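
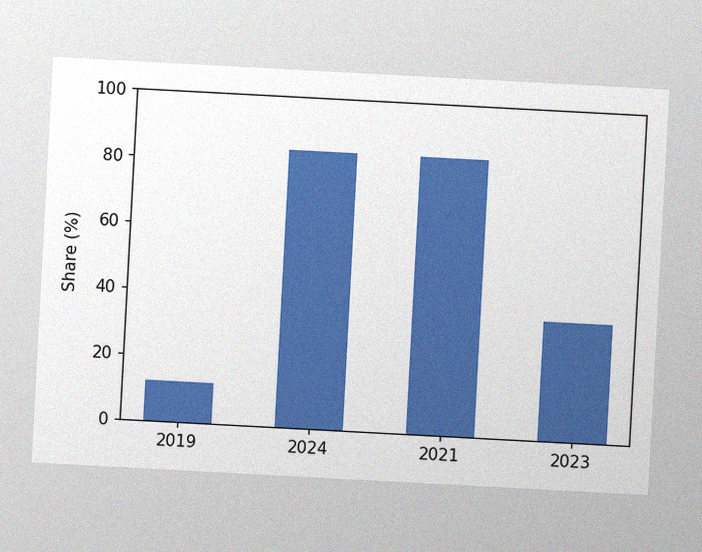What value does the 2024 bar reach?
The chart is tilted about 3° clockwise, with some photo noise. Reading along the chart's y-axis, the 2024 bar reaches 84%.

84%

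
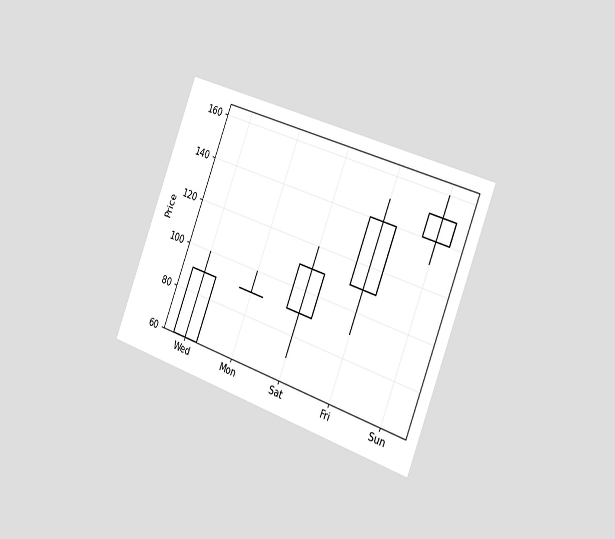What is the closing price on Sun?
The chart is tilted about 21° clockwise and viewed slightly from the right. The Sun candle closes at 150.

150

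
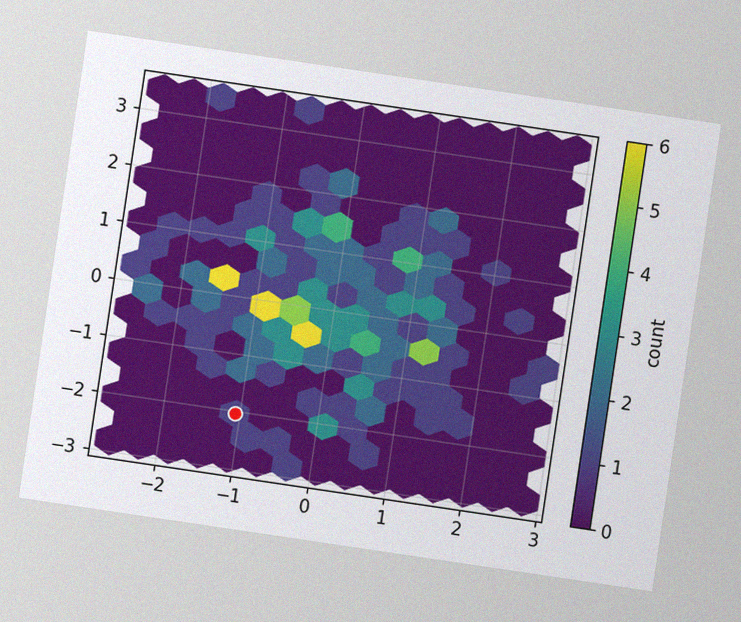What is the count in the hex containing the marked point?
1

The chart is tilted about 8° clockwise, with some photo noise. The marked hex reads 1 on the colorbar.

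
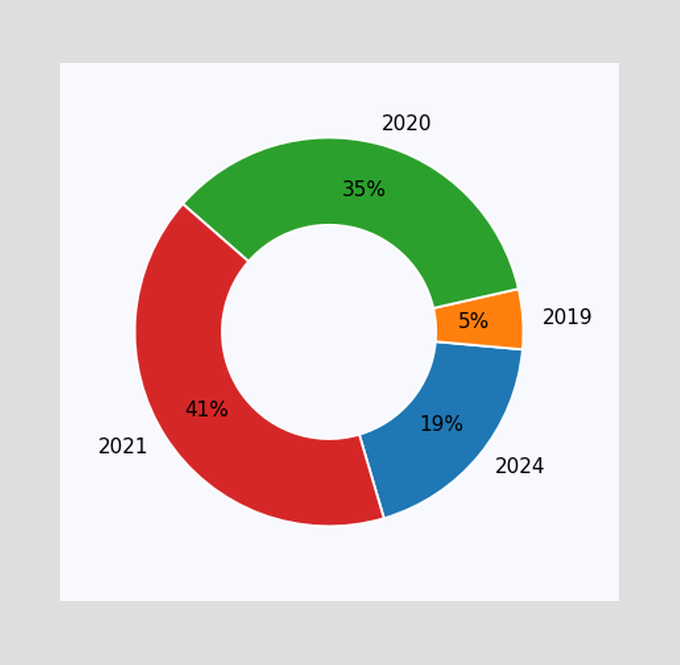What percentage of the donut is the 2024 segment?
The 2024 segment takes up 19% of the ring.

19%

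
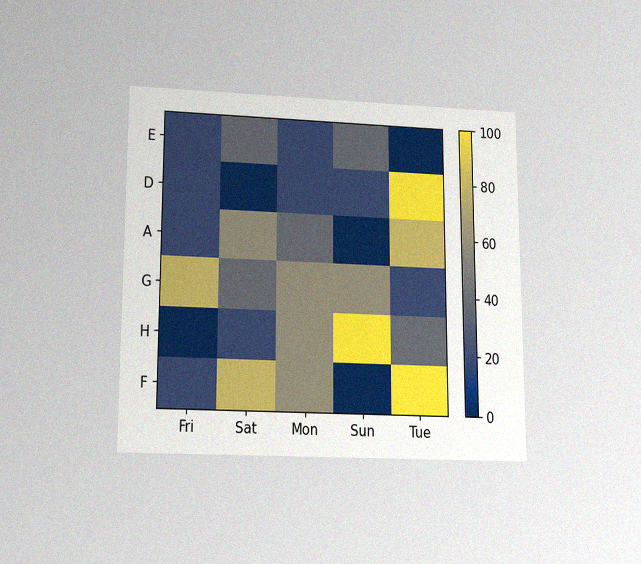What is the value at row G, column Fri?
The chart is viewed slightly from below, with some photo noise. Matching cell (G, Fri) against the colorbar gives 80.

80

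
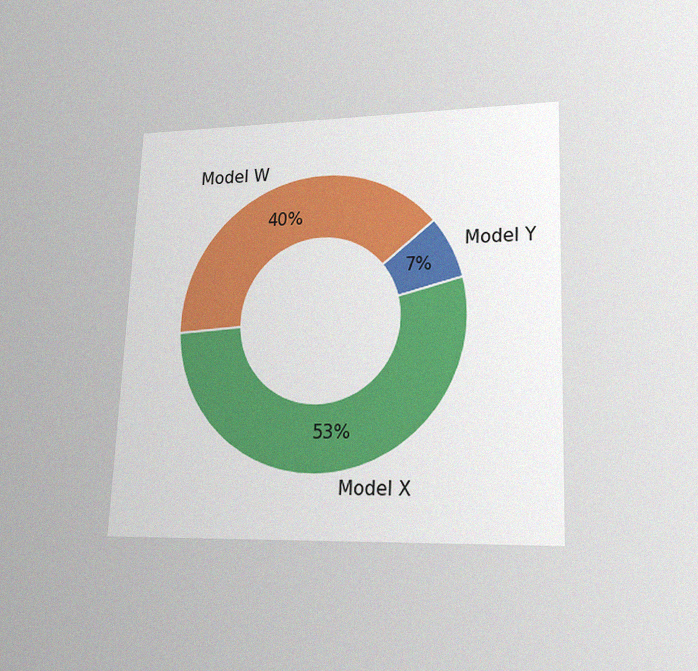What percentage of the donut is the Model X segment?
53%

The chart is tilted about 2° clockwise and viewed at a slight angle, with some photo noise. The Model X segment takes up 53% of the ring.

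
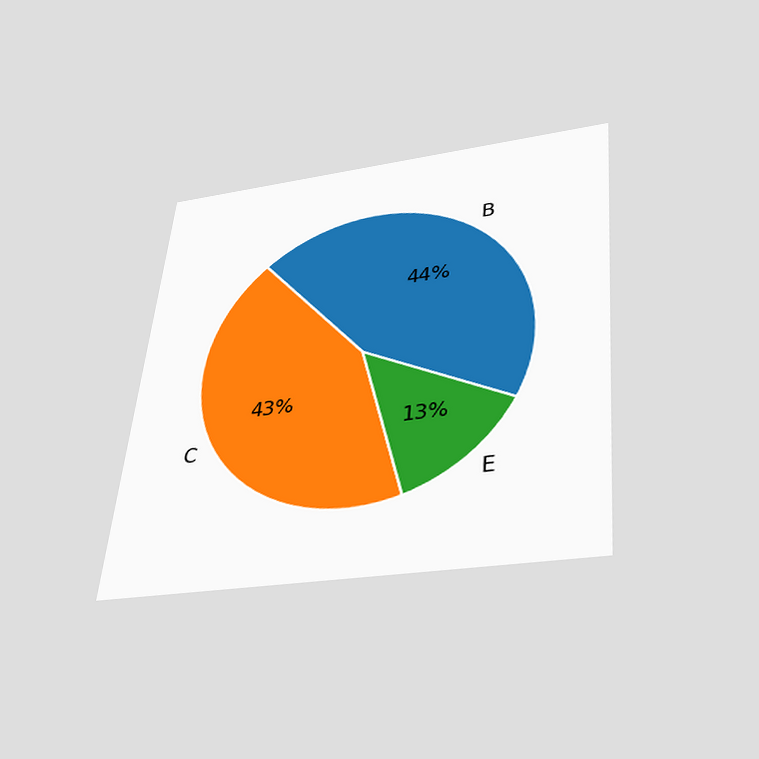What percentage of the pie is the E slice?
13%

The chart is tilted about 5° clockwise and viewed slightly from below. The E slice takes up 13% of the pie.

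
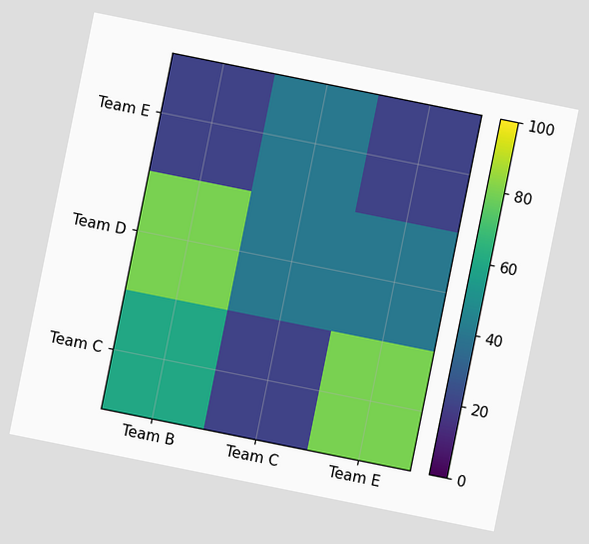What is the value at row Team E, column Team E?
20

The chart is tilted about 11° clockwise. Matching cell (Team E, Team E) against the colorbar gives 20.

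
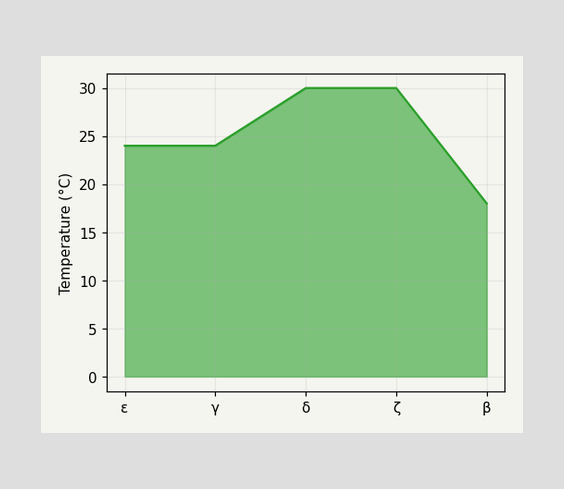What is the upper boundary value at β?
At β the upper boundary is at 18°C.

18°C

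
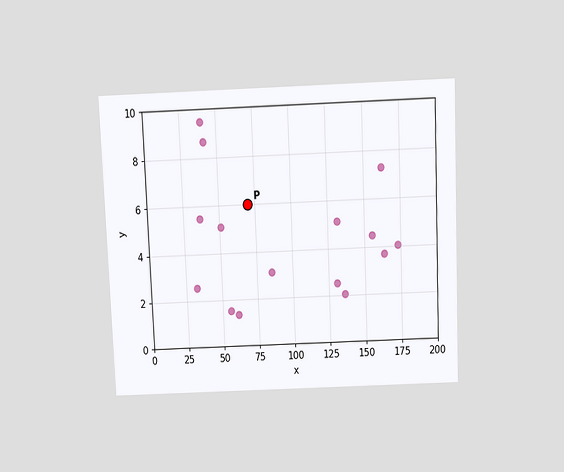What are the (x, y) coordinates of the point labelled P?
The chart is tilted about 2° counter-clockwise and viewed slightly from above. Following the gridlines from P to each axis, P sits at (70, 6).

(70, 6)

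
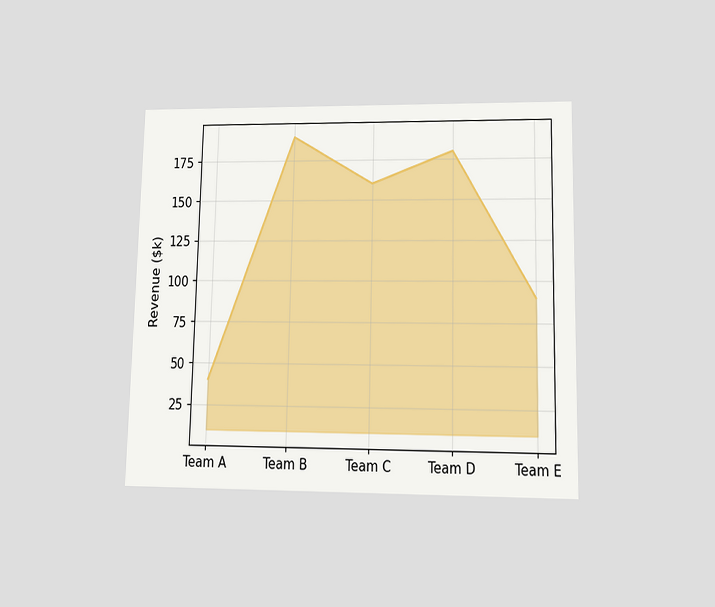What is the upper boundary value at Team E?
The chart is viewed at a slight angle. At Team E the upper boundary is at $90k.

$90k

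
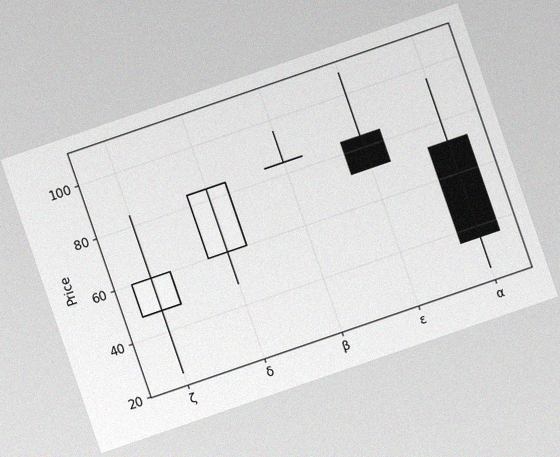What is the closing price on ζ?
60

The chart is tilted about 19° counter-clockwise, with some photo noise. The ζ candle closes at 60.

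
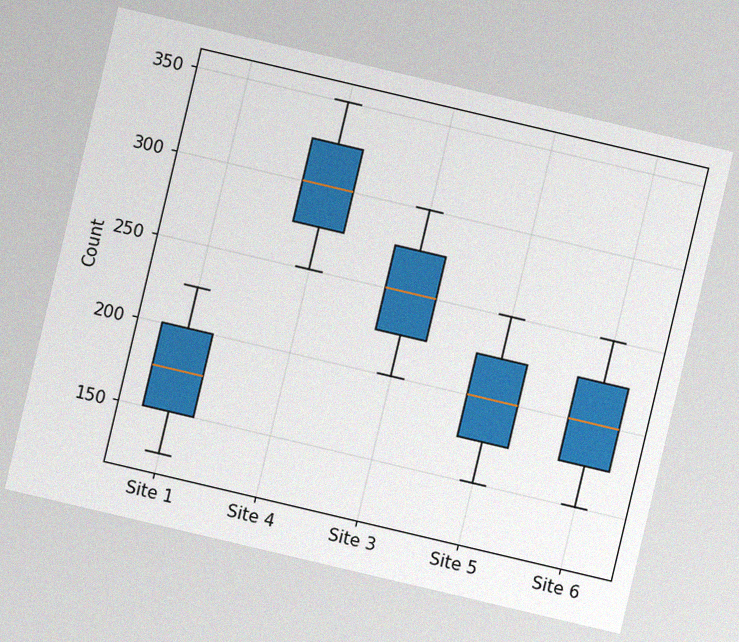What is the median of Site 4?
300

The chart is tilted about 13° clockwise, with some photo noise. The median line in the Site 4 box sits at 300.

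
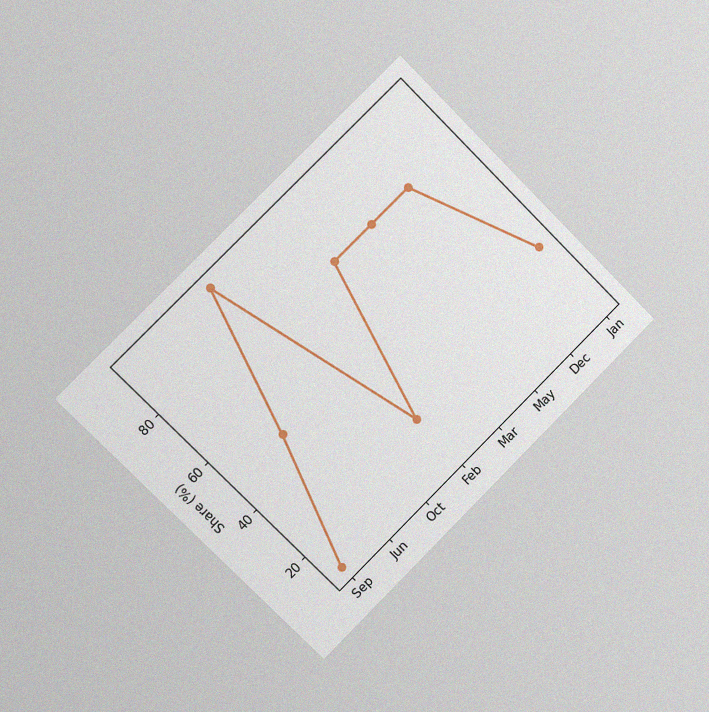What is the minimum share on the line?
10%

The chart is tilted about 45° counter-clockwise and viewed slightly from the left, with some photo noise. The lowest point is at Sep, and reading across to the y-axis gives 10%.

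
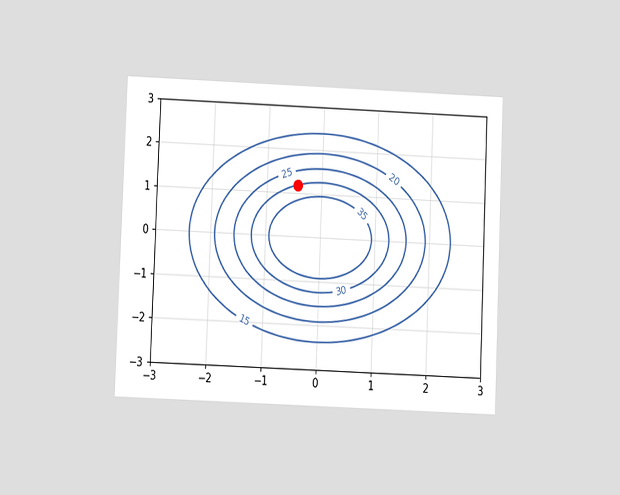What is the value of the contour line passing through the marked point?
The chart is tilted about 2° clockwise and viewed at a slight angle. The marked point sits on the contour labelled 30.

30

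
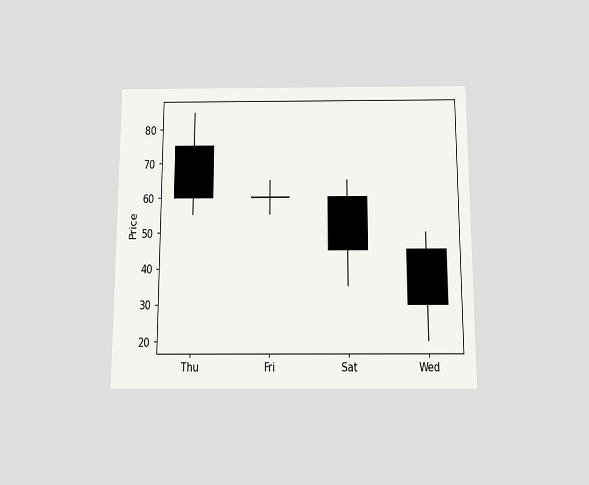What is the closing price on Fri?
60

The chart is viewed slightly from below. The Fri candle closes at 60.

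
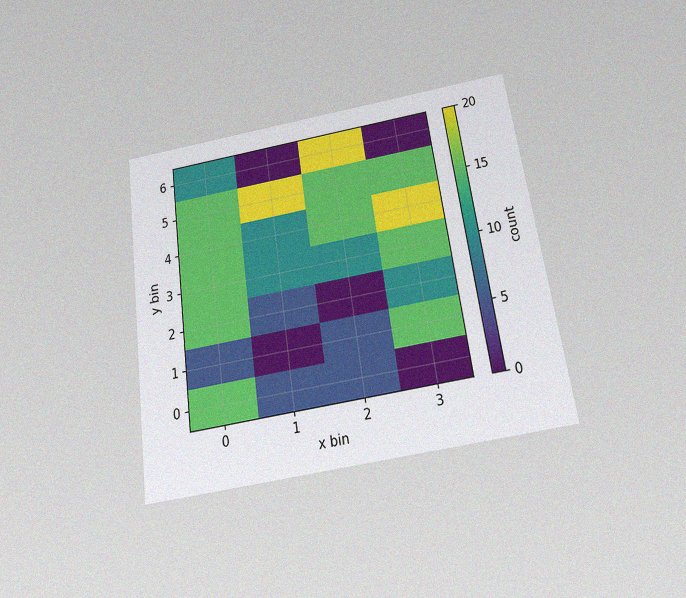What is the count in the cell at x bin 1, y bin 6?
0

The chart is tilted about 8° counter-clockwise and viewed slightly from below, with some photo noise. Matching the cell (1, 6) against the colorbar gives 0.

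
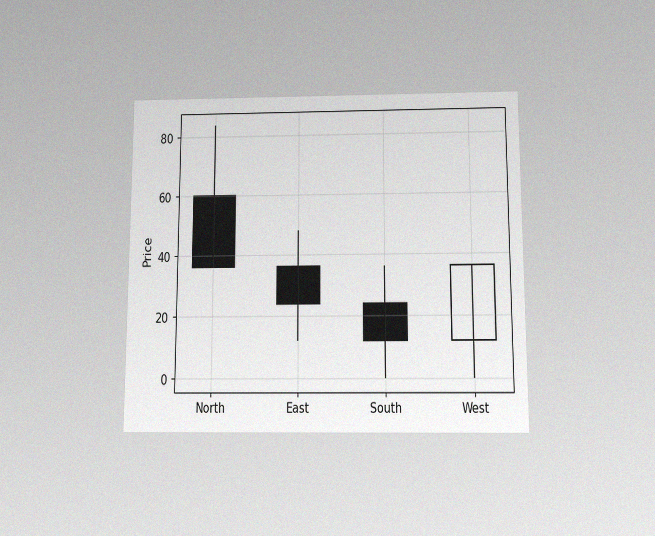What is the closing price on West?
36

The chart is viewed slightly from below, with some photo noise. The West candle closes at 36.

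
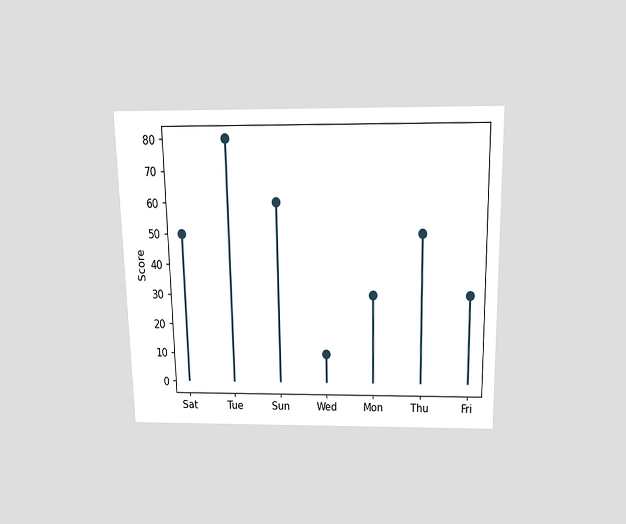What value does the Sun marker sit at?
60

The chart is viewed slightly from above. The Sun marker sits at 60.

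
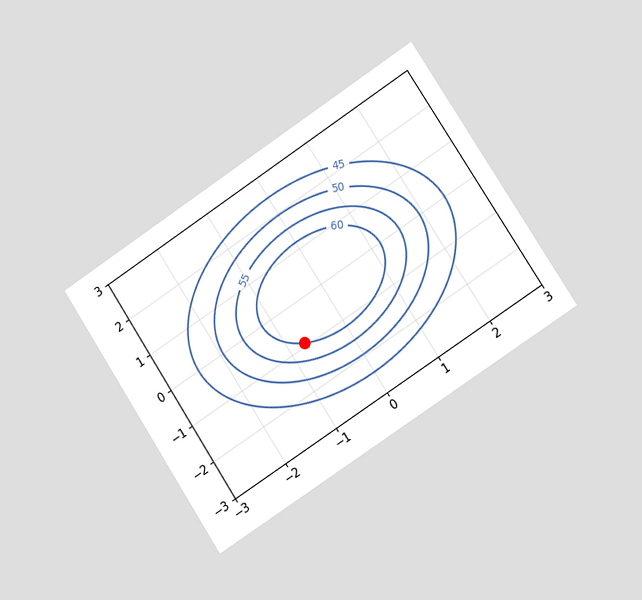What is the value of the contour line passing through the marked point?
The chart is tilted about 33° counter-clockwise and viewed slightly from the right. The marked point sits on the contour labelled 60.

60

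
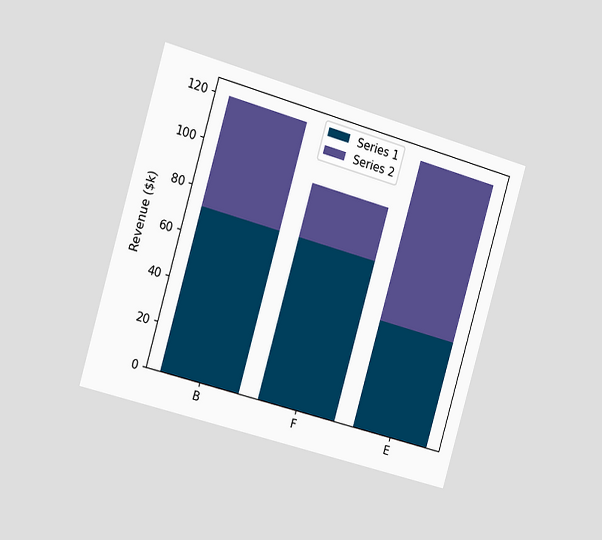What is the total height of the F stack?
The chart is tilted about 16° clockwise and viewed slightly from the left. The F stack's top reaches $96k on the y-axis.

$96k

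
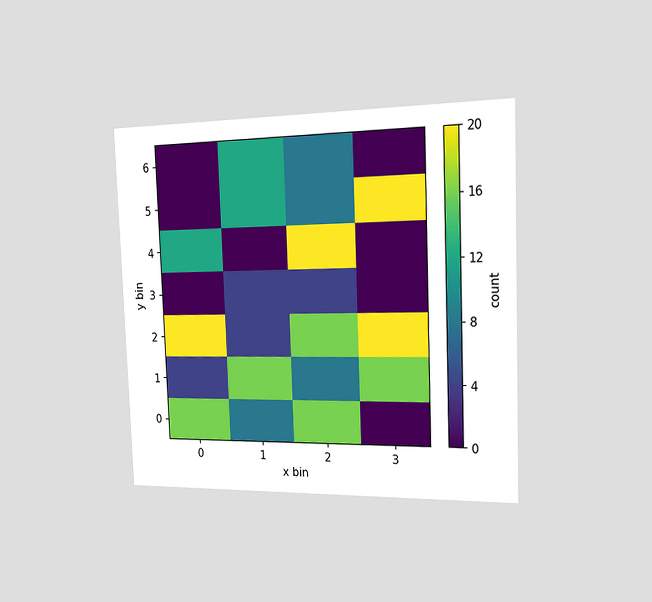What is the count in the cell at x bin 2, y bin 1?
8

The chart is tilted about 2° counter-clockwise and viewed slightly from the right. Matching the cell (2, 1) against the colorbar gives 8.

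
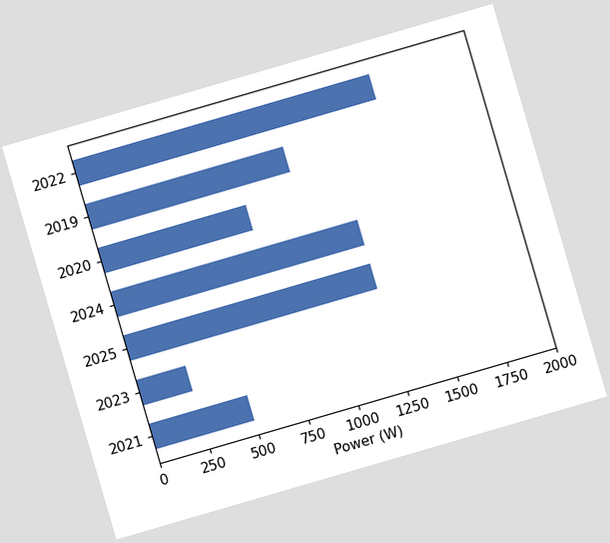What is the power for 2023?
250W

The chart is tilted about 16° counter-clockwise. Reading along the chart's x-axis, the 2023 bar reaches 250W.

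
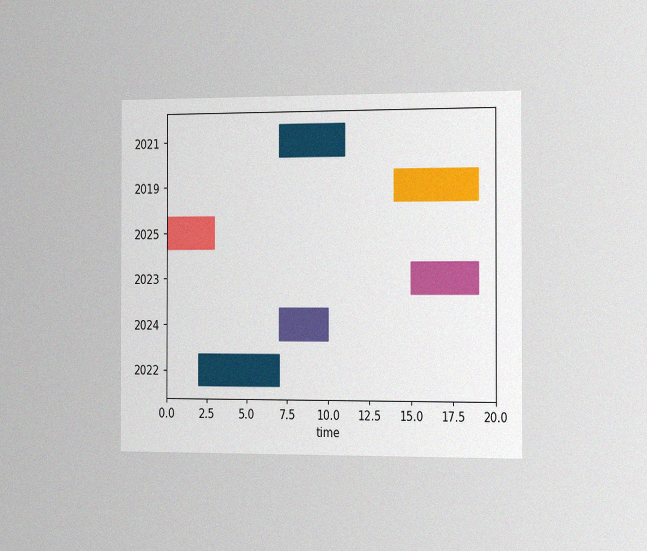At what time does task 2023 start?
15

The chart is viewed slightly from the right, with some photo noise. The 2023 bar begins at t=15.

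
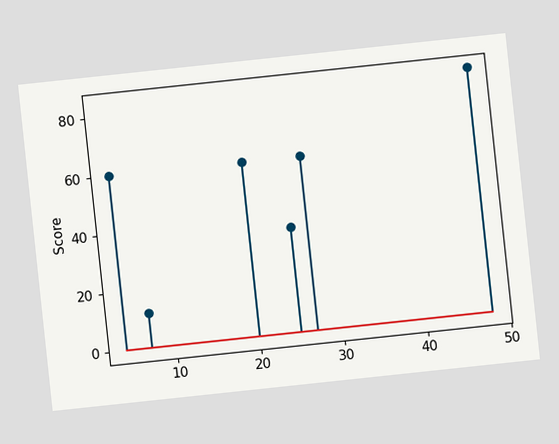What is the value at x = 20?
60

The chart is tilted about 6° counter-clockwise. The stem at x=20 reaches 60.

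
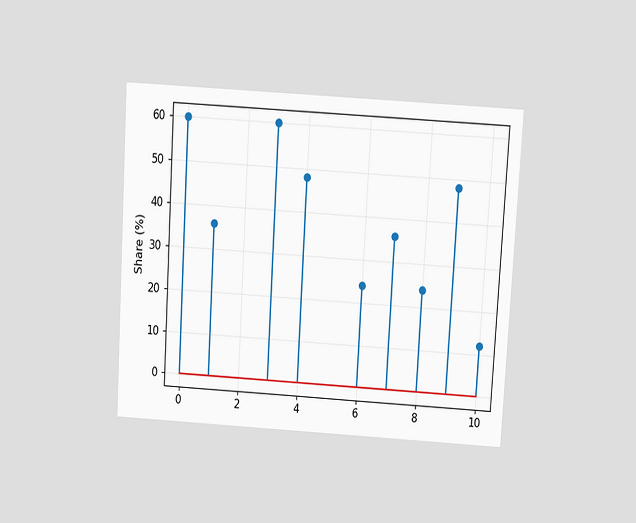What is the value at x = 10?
12%

The chart is tilted about 3° clockwise and viewed slightly from above. The stem at x=10 reaches 12%.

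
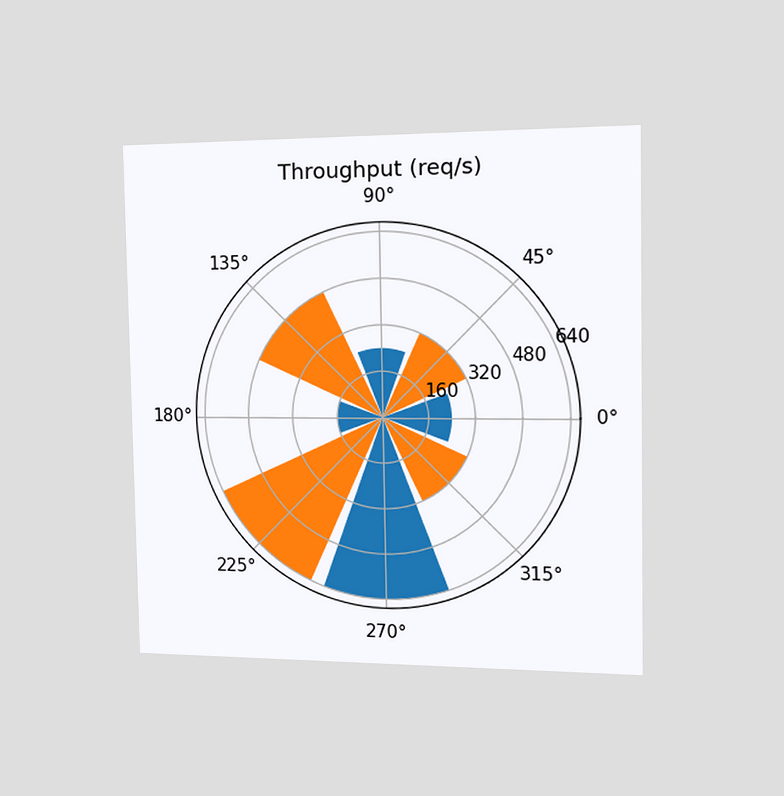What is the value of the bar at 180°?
The chart is viewed slightly from the right. The bar at 180° reaches 160req/s on the radial axis.

160req/s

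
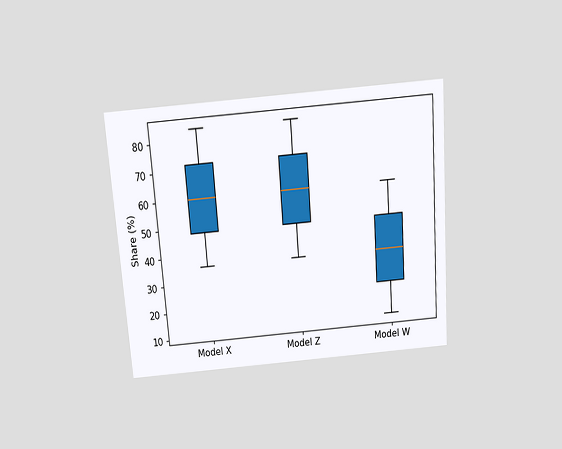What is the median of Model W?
36%

The chart is tilted about 4° counter-clockwise and viewed slightly from above. The median line in the Model W box sits at 36%.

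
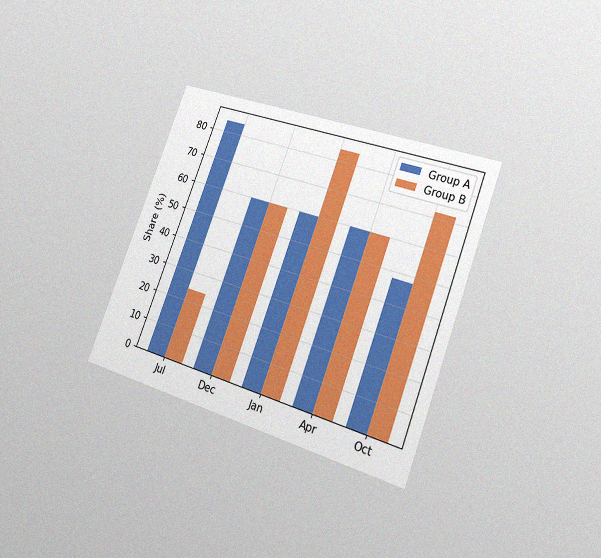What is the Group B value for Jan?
The chart is tilted about 20° clockwise and viewed at a slight angle, with some photo noise. The Group B bar at Jan reaches 84% on the y-axis.

84%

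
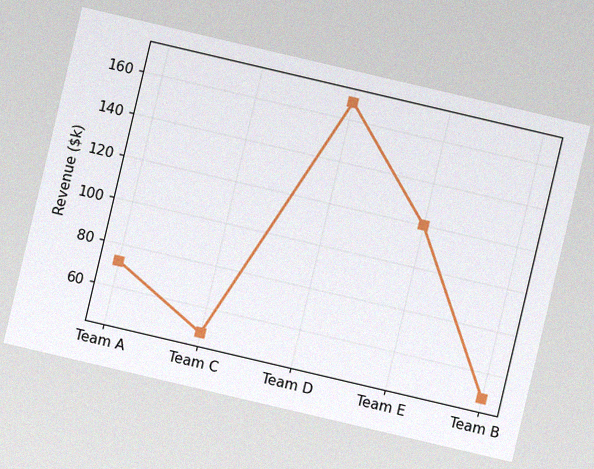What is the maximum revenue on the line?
$168k

The chart is tilted about 13° clockwise, with some photo noise. The highest point is at Team D, and reading across to the y-axis gives $168k.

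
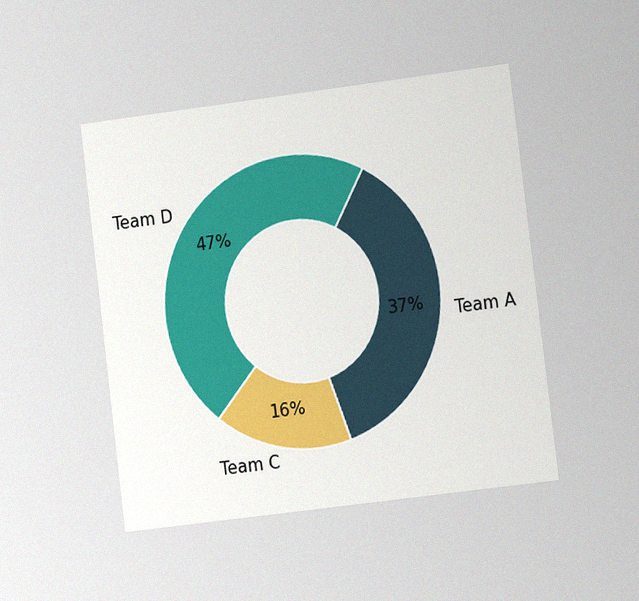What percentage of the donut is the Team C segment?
16%

The chart is tilted about 7° counter-clockwise and viewed at a slight angle, with some photo noise. The Team C segment takes up 16% of the ring.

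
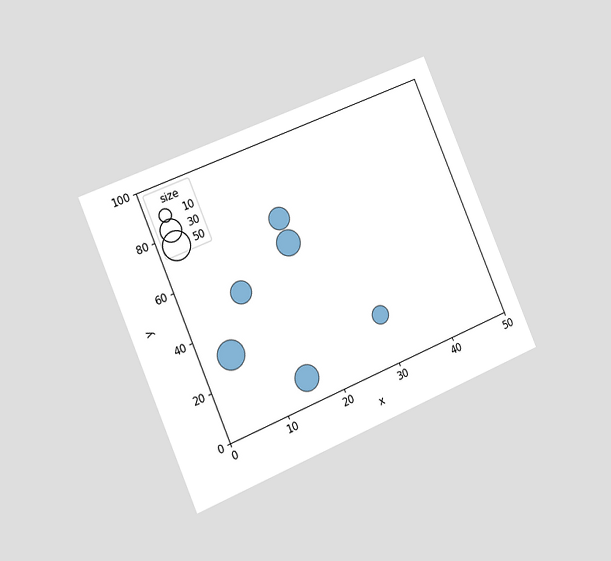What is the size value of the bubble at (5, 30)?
50

The chart is tilted about 23° counter-clockwise and viewed slightly from the left. Matching the bubble at (5, 30) against the size legend gives 50.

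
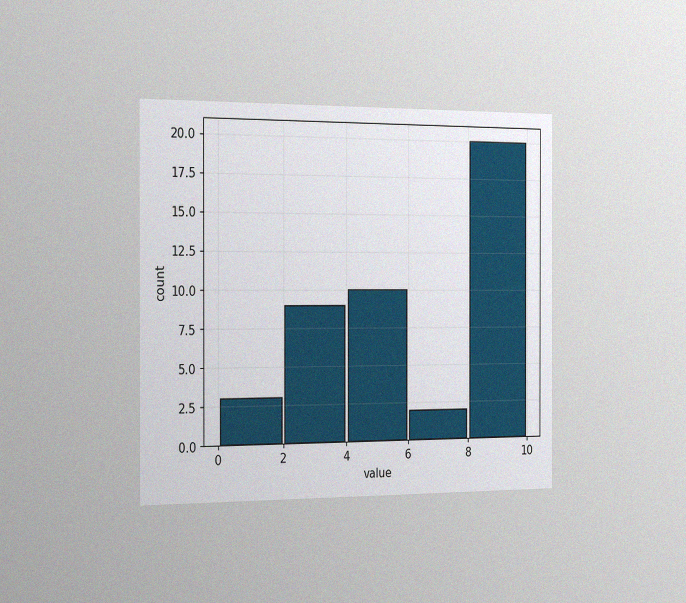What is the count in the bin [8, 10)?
20

The chart is viewed slightly from the left, with some photo noise. The [8, 10) bin has height 20.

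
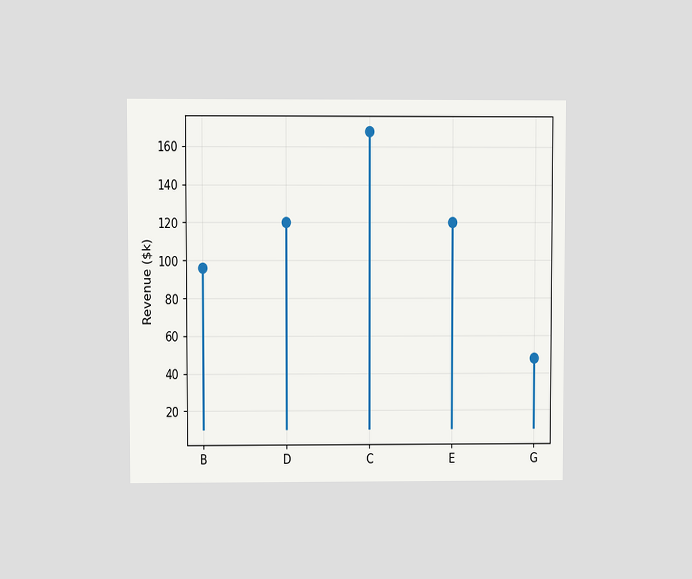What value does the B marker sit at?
The chart is viewed at a slight angle. The B marker sits at $96k.

$96k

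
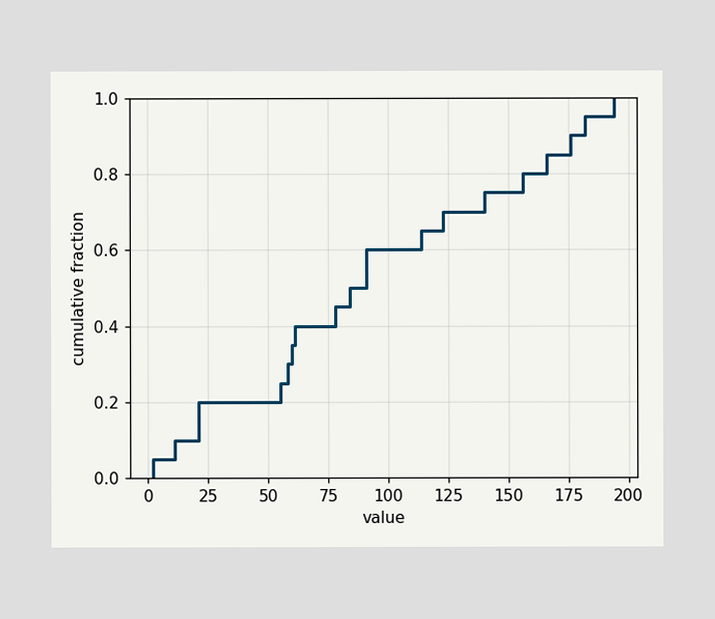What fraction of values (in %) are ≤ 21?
20%

At x=21 the ECDF step is at 20%.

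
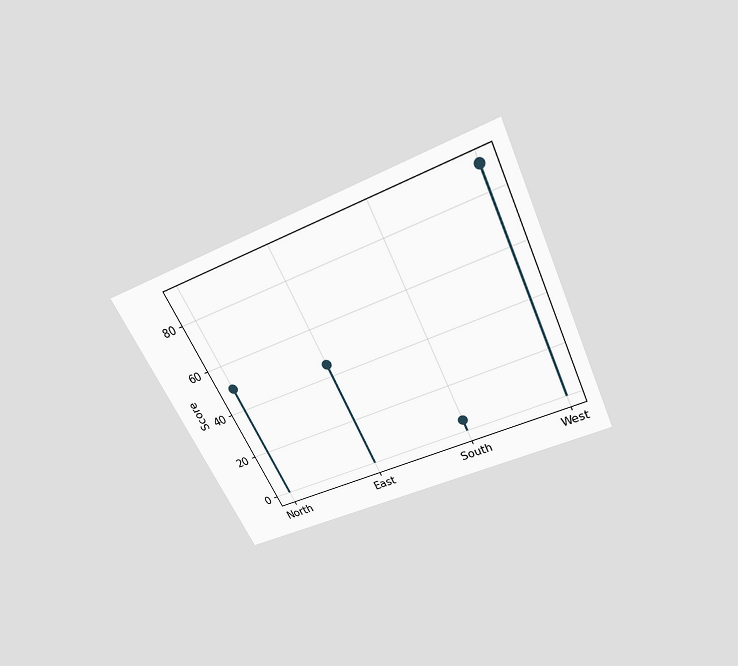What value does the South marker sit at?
The chart is tilted about 26° counter-clockwise and viewed slightly from above. The South marker sits at 5.

5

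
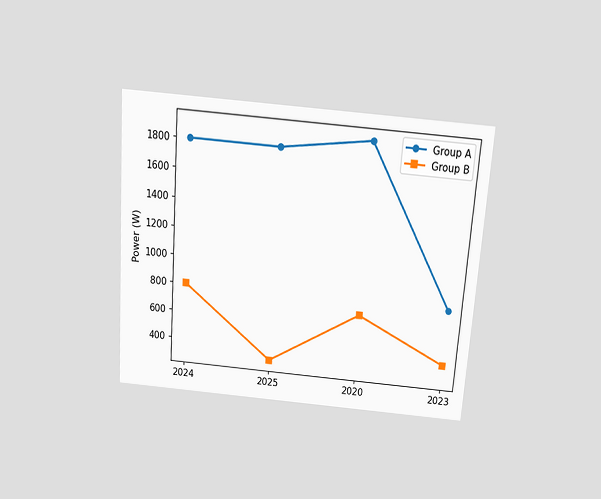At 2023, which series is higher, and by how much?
Group A, by 400W

The chart is tilted about 4° clockwise and viewed slightly from above. At 2023, Group A sits above the other line by 400W.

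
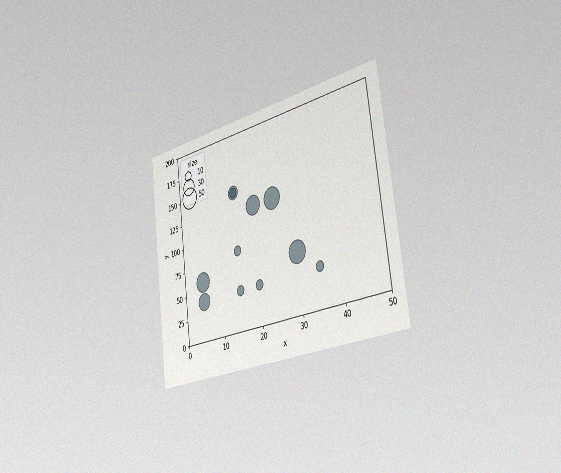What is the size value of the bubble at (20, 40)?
10

The chart is tilted about 7° counter-clockwise and viewed slightly from the right, with some photo noise. Matching the bubble at (20, 40) against the size legend gives 10.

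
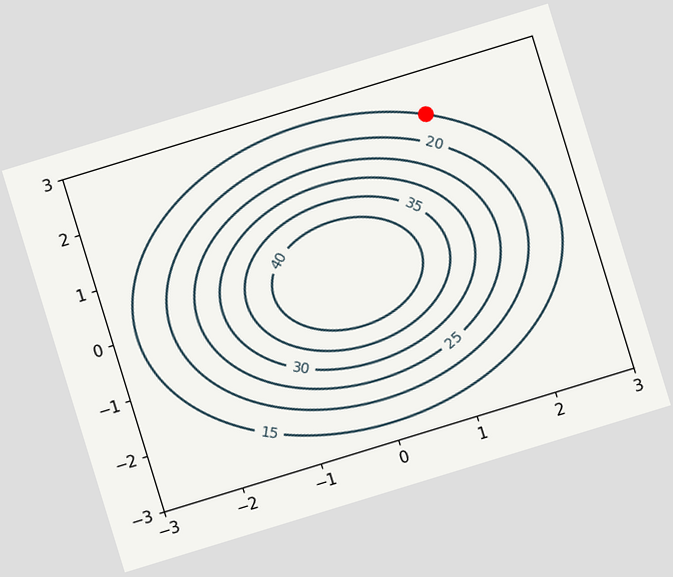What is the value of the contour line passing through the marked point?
The chart is tilted about 17° counter-clockwise. The marked point sits on the contour labelled 15.

15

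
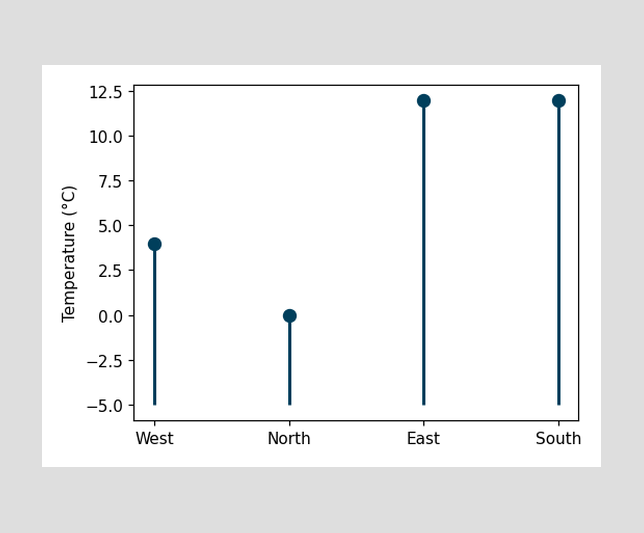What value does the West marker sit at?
4°C

The West marker sits at 4°C.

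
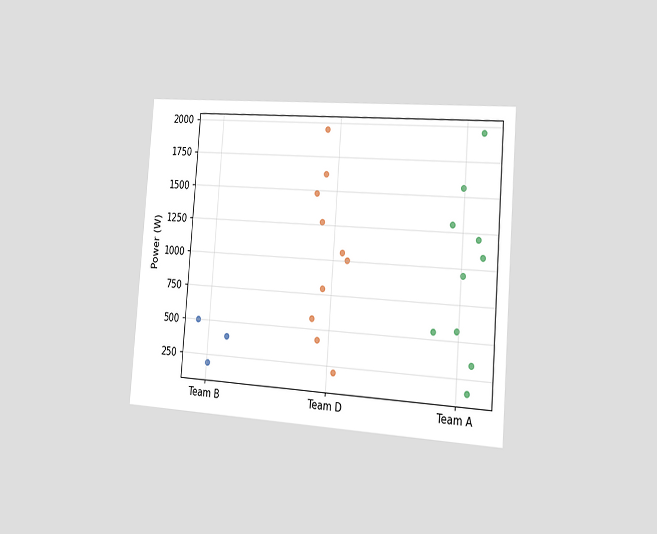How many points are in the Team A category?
10

The chart is tilted about 4° clockwise and viewed slightly from the right. Counting the markers in the Team A column gives 10.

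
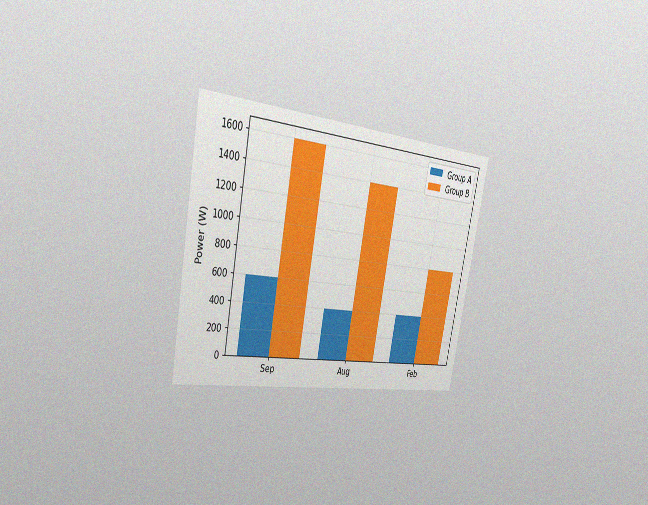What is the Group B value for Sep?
The chart is tilted about 11° clockwise and viewed slightly from the left, with some photo noise. The Group B bar at Sep reaches 1600W on the y-axis.

1600W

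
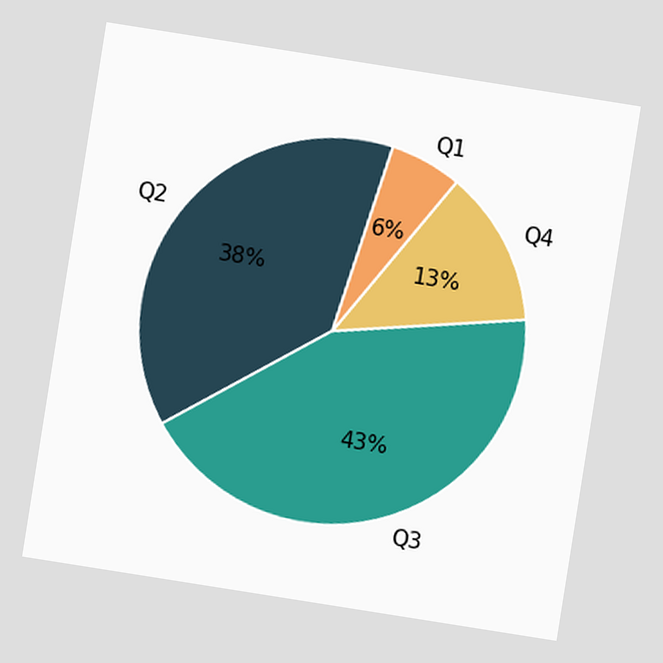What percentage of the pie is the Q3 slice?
The chart is tilted about 9° clockwise. The Q3 slice takes up 43% of the pie.

43%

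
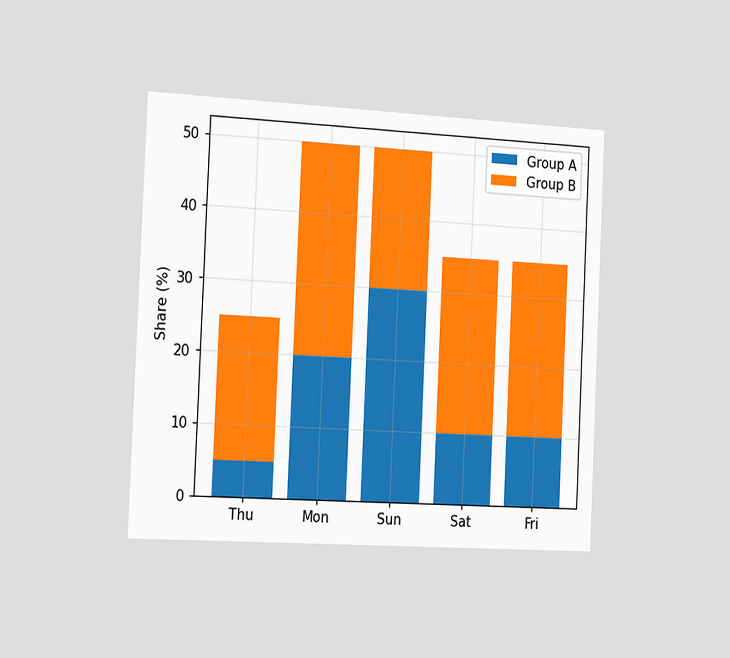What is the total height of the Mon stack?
50%

The chart is tilted about 3° clockwise and viewed slightly from the left. The Mon stack's top reaches 50% on the y-axis.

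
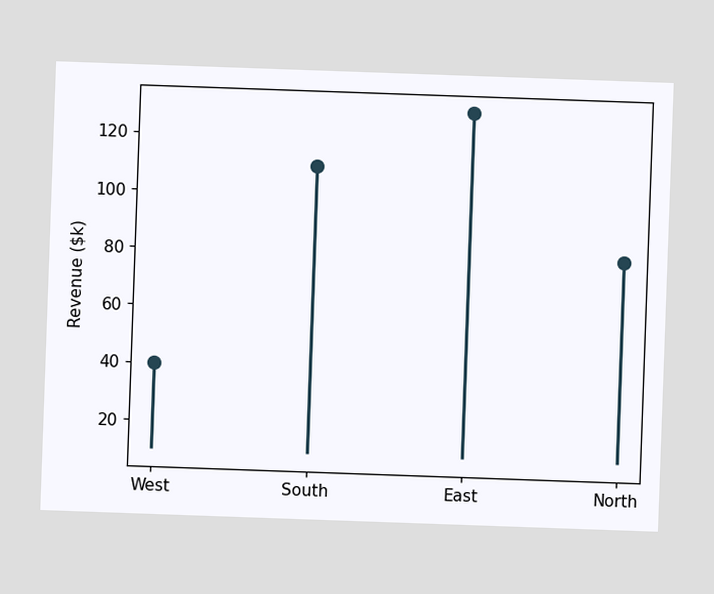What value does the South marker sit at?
$110k

The chart is tilted about 2° clockwise. The South marker sits at $110k.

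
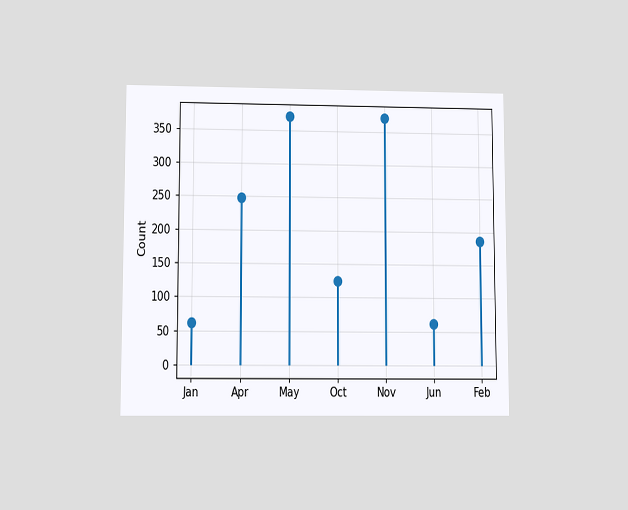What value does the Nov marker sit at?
372

The chart is viewed at a slight angle. The Nov marker sits at 372.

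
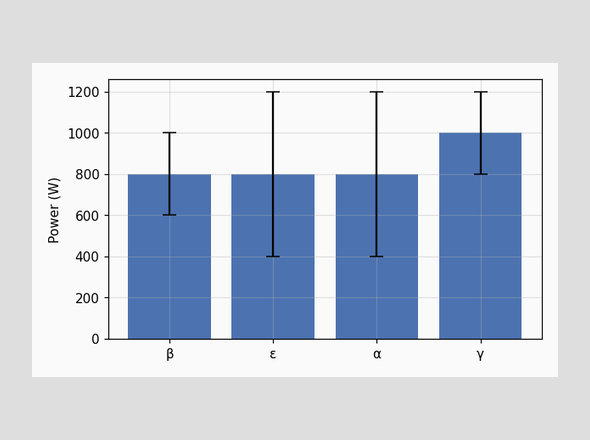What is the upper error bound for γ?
The γ bar's upper whisker reaches 1200W.

1200W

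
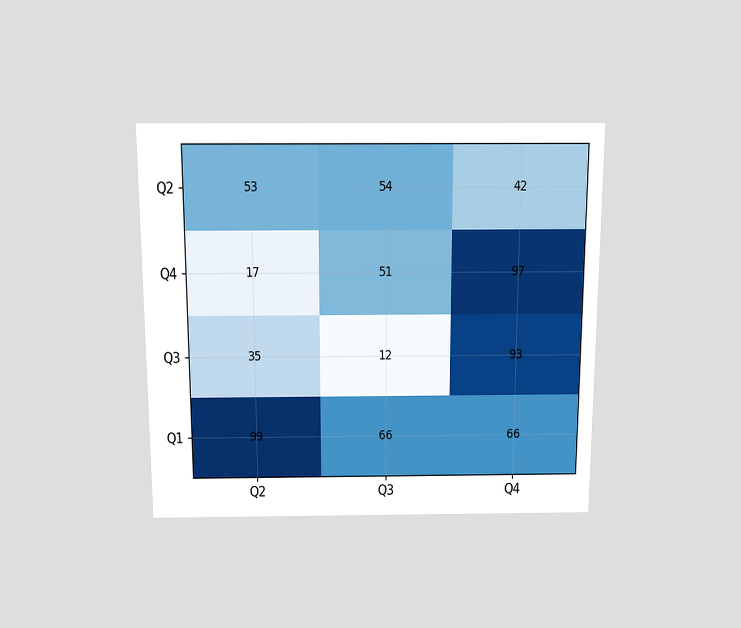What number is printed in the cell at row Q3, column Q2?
The chart is viewed slightly from above. The (Q3, Q2) cell reads 35.

35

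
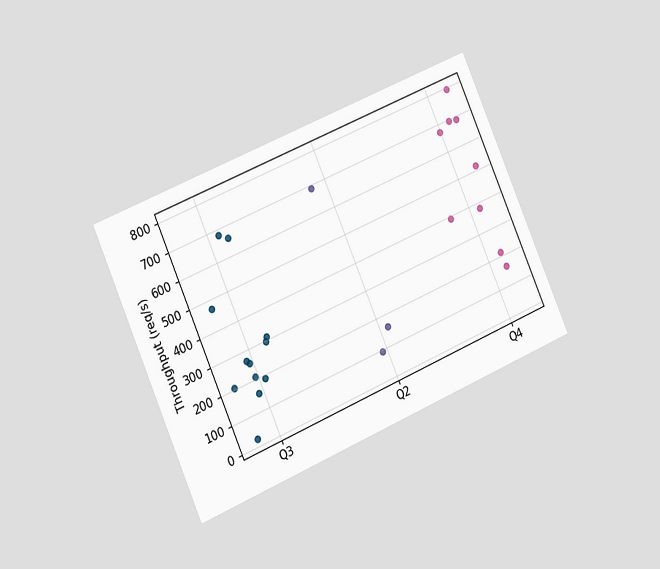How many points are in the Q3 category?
12

The chart is tilted about 23° counter-clockwise and viewed slightly from the left. Counting the markers in the Q3 column gives 12.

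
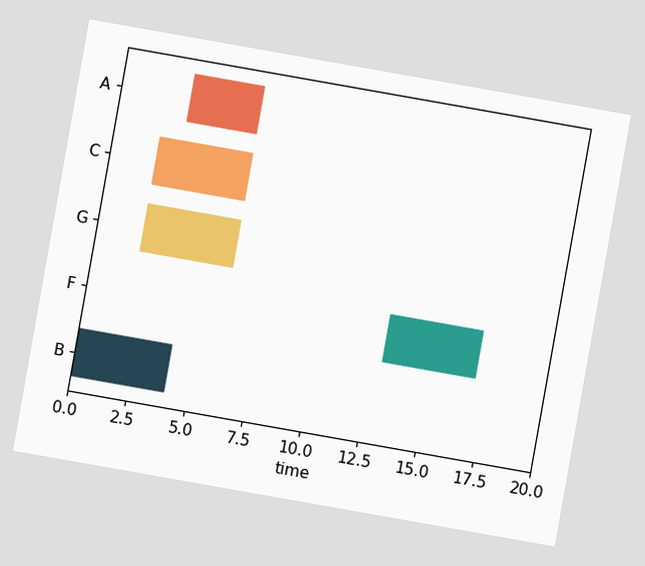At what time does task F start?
The chart is tilted about 10° clockwise. The F bar begins at t=13.

13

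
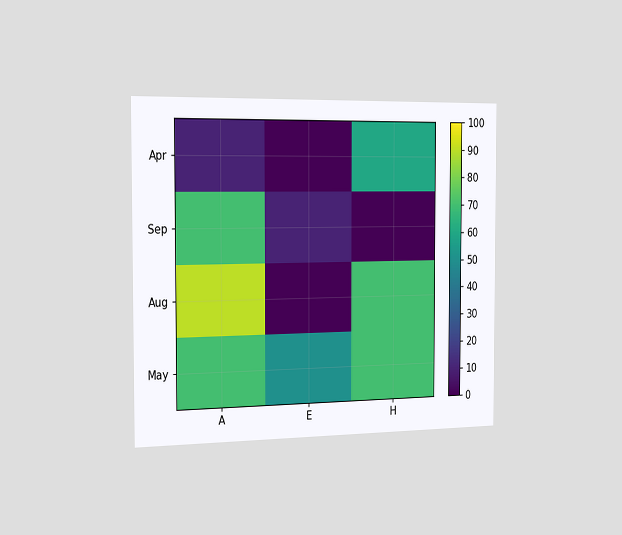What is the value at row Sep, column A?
70

The chart is viewed slightly from the left. Matching cell (Sep, A) against the colorbar gives 70.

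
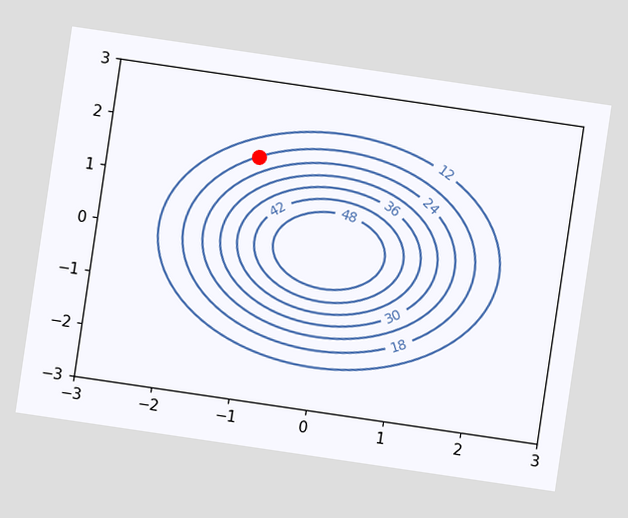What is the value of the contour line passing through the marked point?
The chart is tilted about 8° clockwise. The marked point sits on the contour labelled 18.

18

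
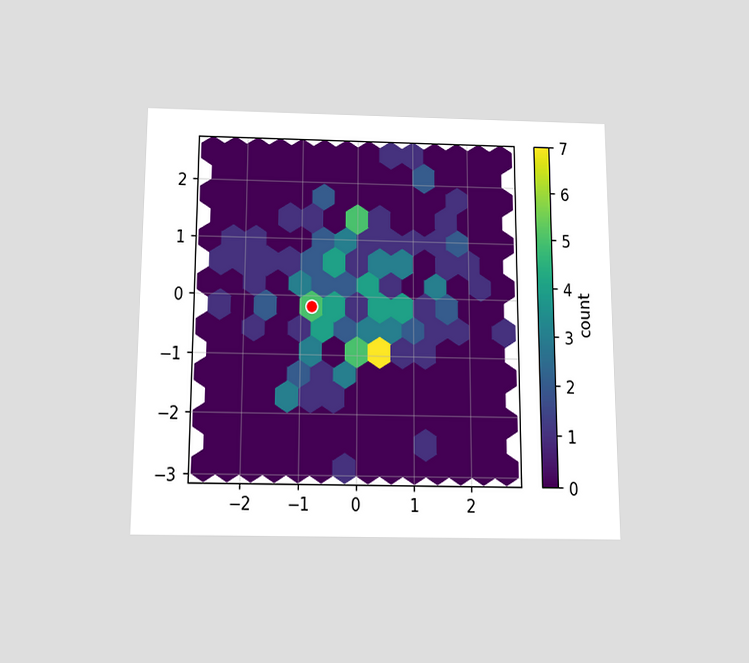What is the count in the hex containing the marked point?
5

The chart is viewed slightly from below. The marked hex reads 5 on the colorbar.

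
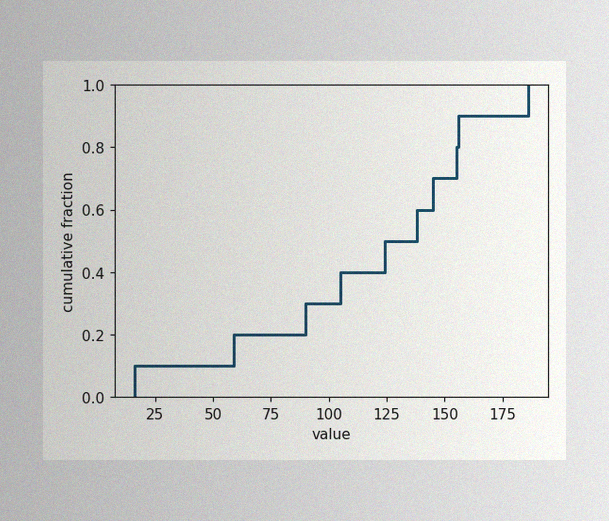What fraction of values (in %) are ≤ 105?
40%

The image has some photo noise and uneven lighting. At x=105 the ECDF step is at 40%.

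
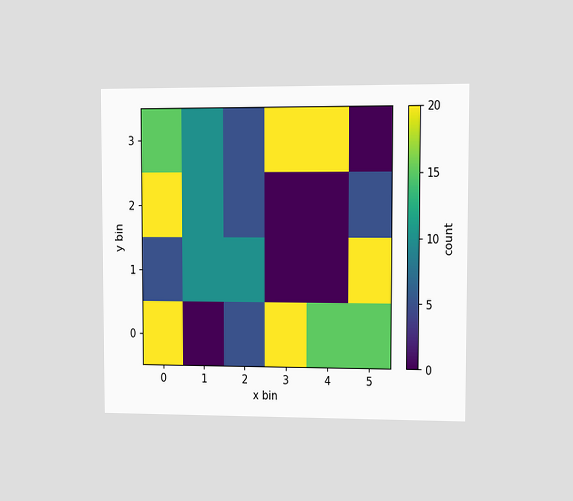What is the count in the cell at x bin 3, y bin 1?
The chart is viewed at a slight angle. Matching the cell (3, 1) against the colorbar gives 0.

0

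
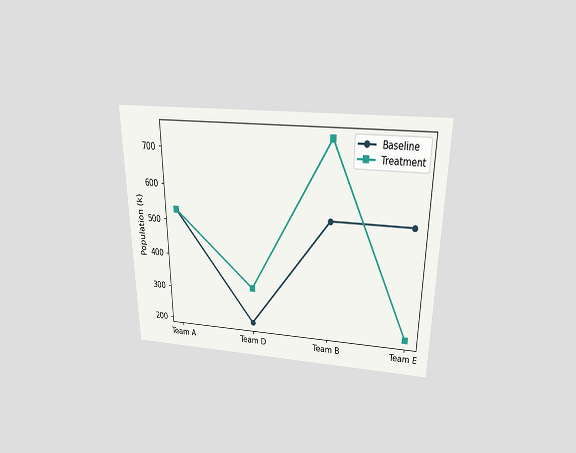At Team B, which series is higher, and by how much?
Treatment, by 212k

The chart is viewed slightly from above. At Team B, Treatment sits above the other line by 212k.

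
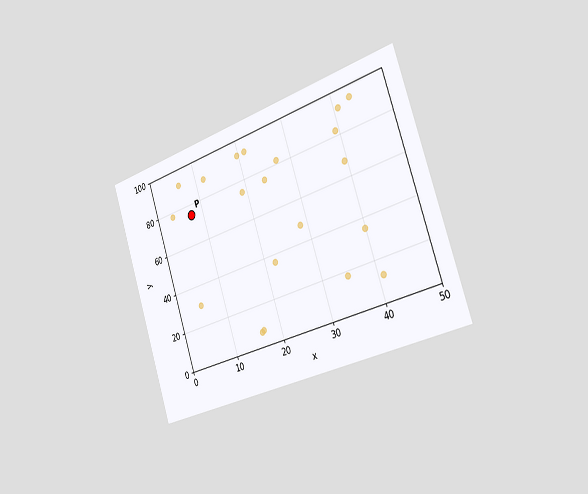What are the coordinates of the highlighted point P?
(7.5, 75)

The chart is tilted about 18° counter-clockwise and viewed slightly from the right. Following the gridlines from P to each axis, P sits at (7.5, 75).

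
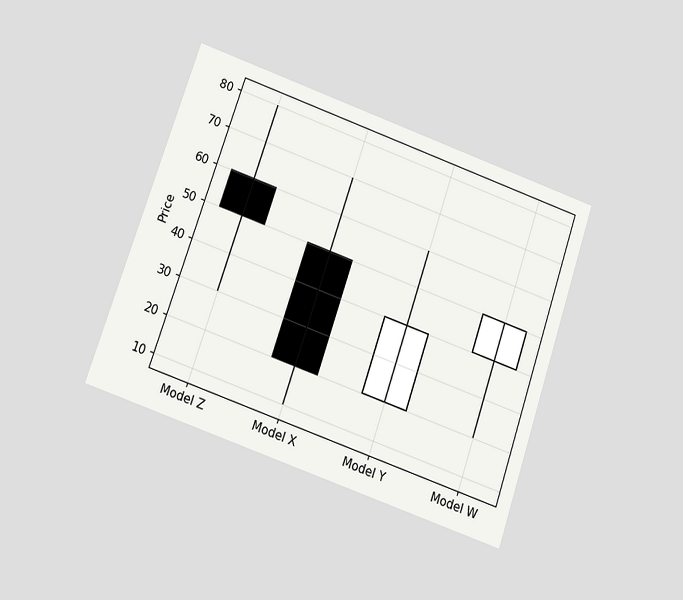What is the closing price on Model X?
The chart is tilted about 19° clockwise and viewed slightly from below. The Model X candle closes at 20.

20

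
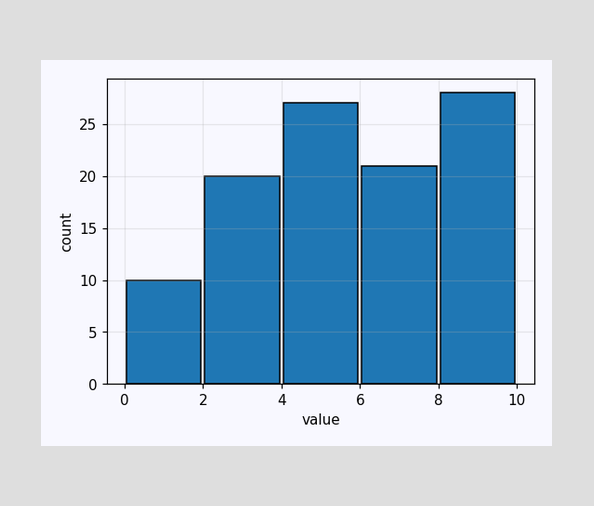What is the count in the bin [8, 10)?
The [8, 10) bin has height 28.

28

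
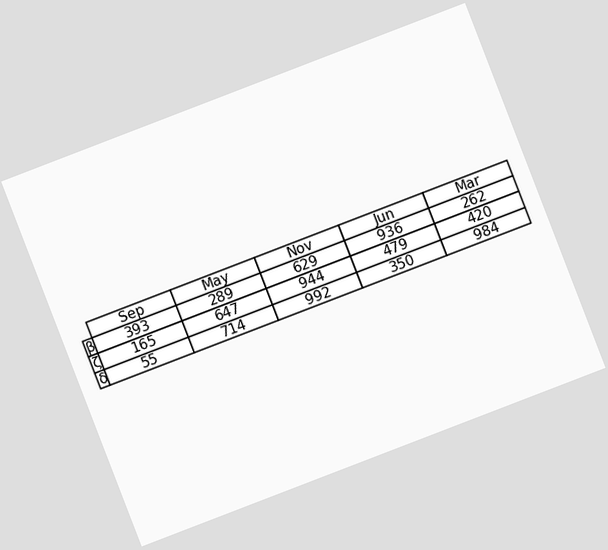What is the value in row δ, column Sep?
The chart is tilted about 21° counter-clockwise. The (δ, Sep) cell reads 55.

55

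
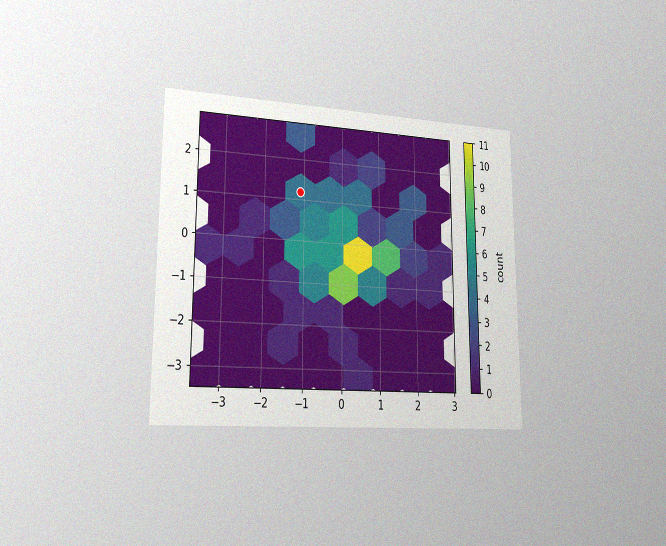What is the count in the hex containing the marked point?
The chart is viewed slightly from the left, with some photo noise. The marked hex reads 4 on the colorbar.

4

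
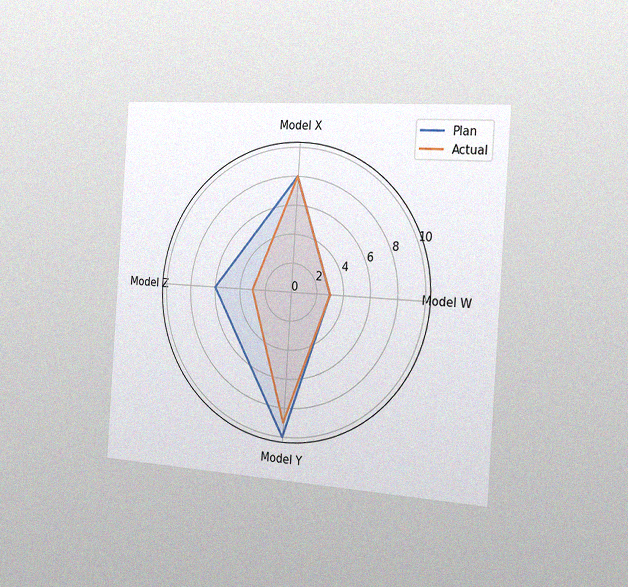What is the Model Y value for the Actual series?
The chart is tilted about 4° clockwise and viewed slightly from the right, with some photo noise. On the Model Y axis, Actual reaches 9.

9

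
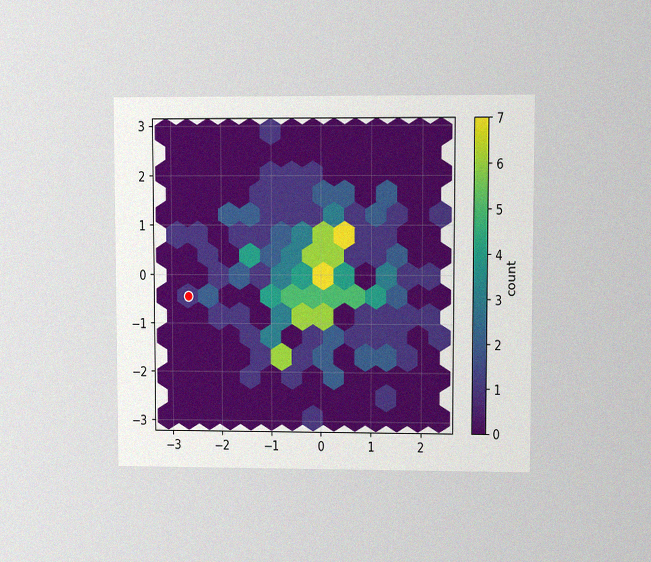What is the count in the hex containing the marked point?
1

The chart is viewed at a slight angle, with some photo noise. The marked hex reads 1 on the colorbar.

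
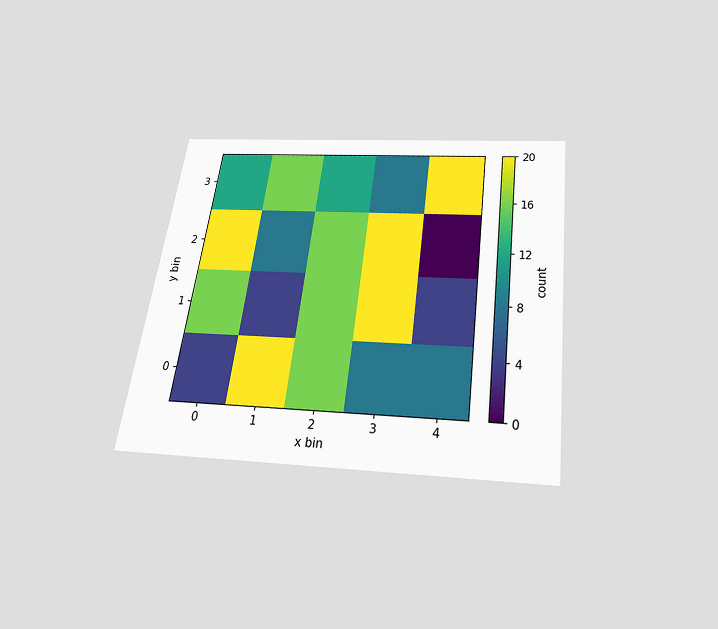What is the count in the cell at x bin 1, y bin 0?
20

The chart is tilted about 8° clockwise and viewed slightly from below. Matching the cell (1, 0) against the colorbar gives 20.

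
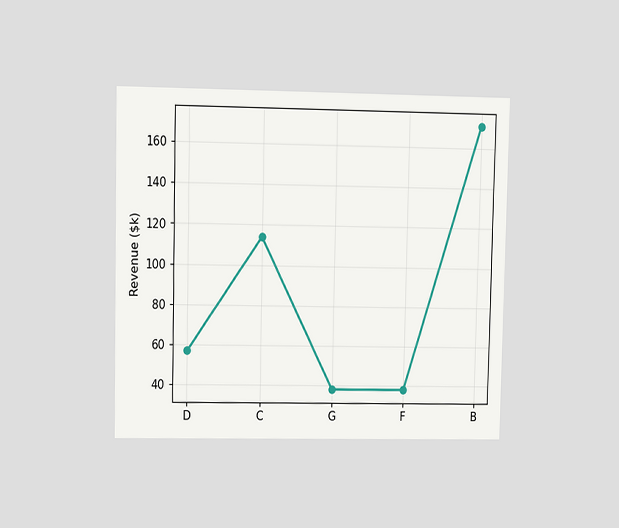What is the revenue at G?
The chart is viewed at a slight angle. At G, the line is at $38k.

$38k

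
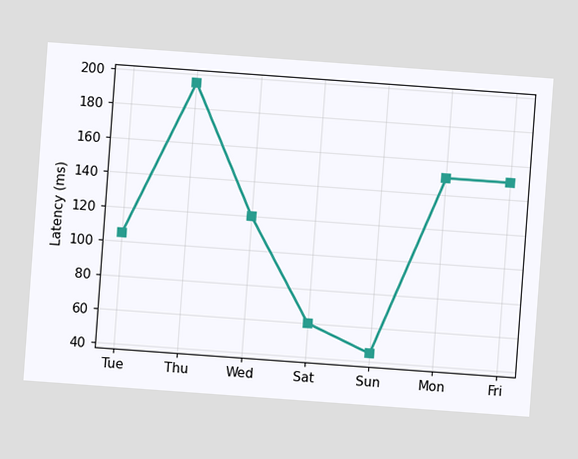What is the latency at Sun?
The chart is tilted about 4° clockwise. At Sun, the line is at 45ms.

45ms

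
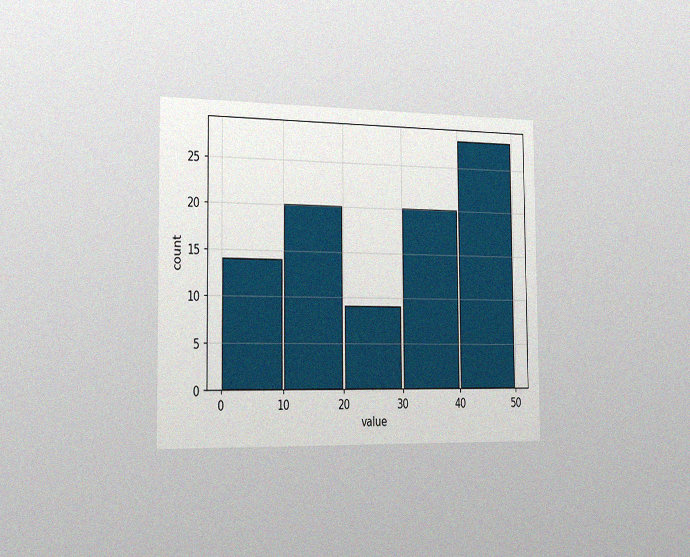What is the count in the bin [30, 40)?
20

The chart is viewed slightly from the left, with some photo noise. The [30, 40) bin has height 20.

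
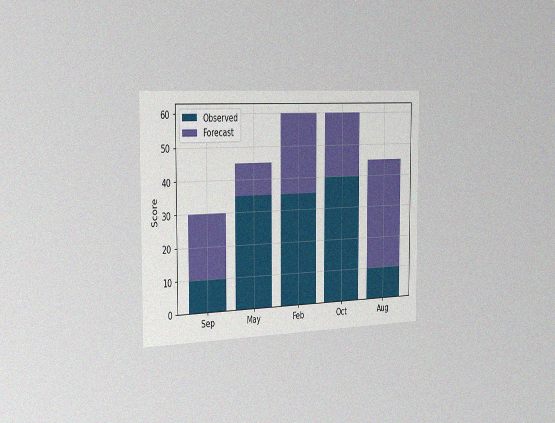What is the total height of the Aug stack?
45

The chart is viewed slightly from the left, with some photo noise. The Aug stack's top reaches 45 on the y-axis.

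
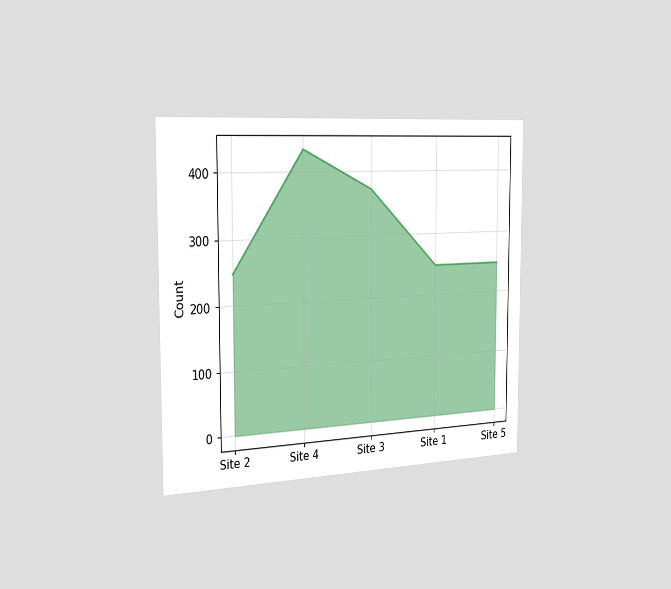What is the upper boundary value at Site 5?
248

The chart is viewed slightly from the left. At Site 5 the upper boundary is at 248.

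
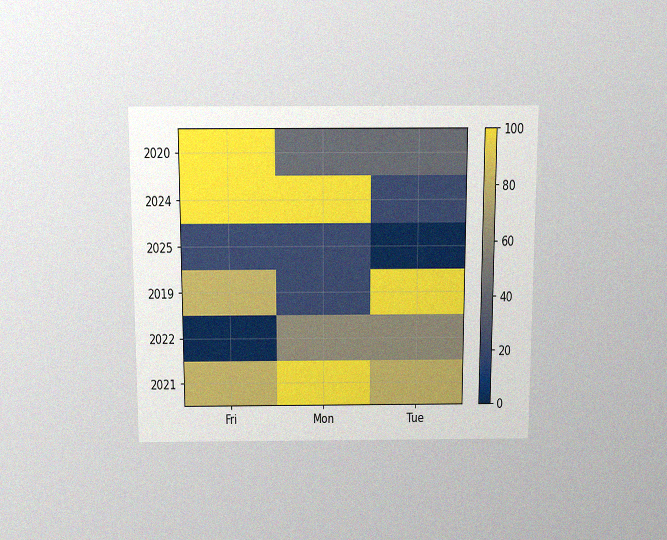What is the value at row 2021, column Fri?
80

The chart is viewed slightly from above, with some photo noise. Matching cell (2021, Fri) against the colorbar gives 80.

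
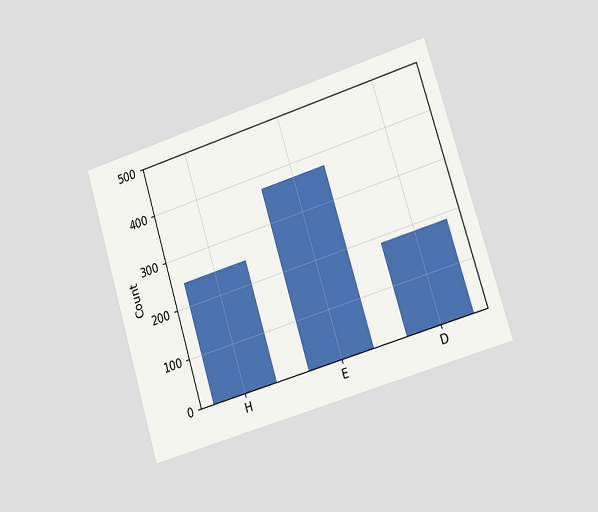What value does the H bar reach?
The chart is tilted about 17° counter-clockwise and viewed at a slight angle. Reading along the chart's y-axis, the H bar reaches 248.

248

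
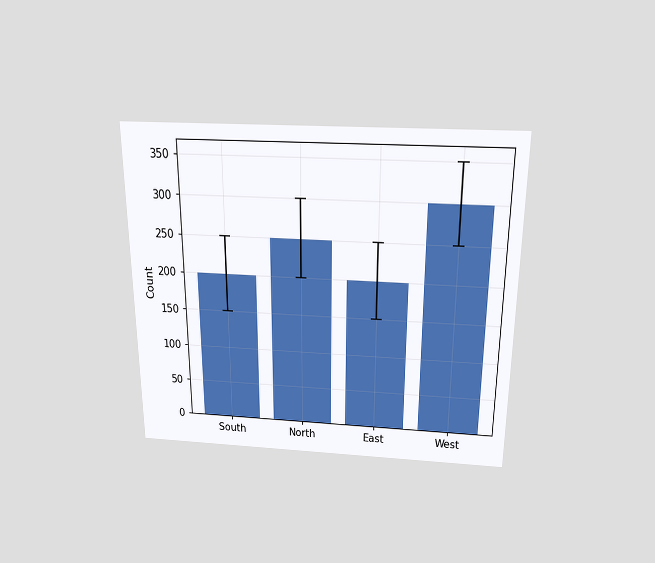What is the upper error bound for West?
The chart is viewed slightly from above. The West bar's upper whisker reaches 350.

350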